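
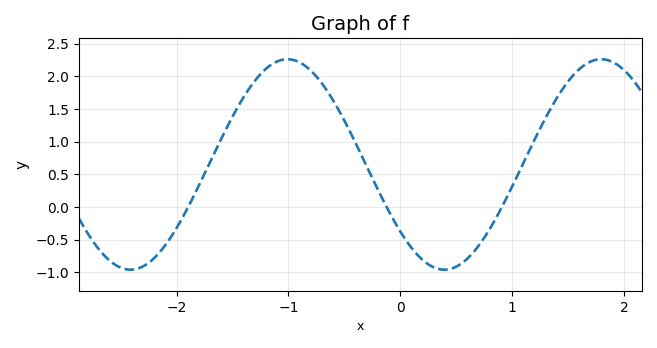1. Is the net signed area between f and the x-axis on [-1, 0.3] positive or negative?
positive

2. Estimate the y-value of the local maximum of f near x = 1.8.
2.25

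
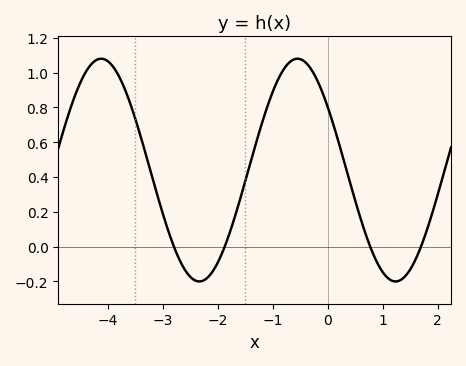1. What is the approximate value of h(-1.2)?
0.707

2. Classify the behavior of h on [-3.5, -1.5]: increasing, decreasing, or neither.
neither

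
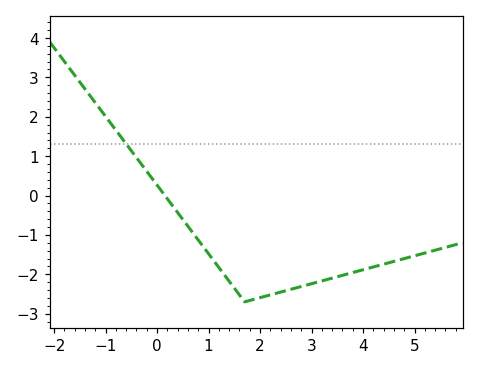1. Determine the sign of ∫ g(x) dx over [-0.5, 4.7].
negative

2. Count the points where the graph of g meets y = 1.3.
1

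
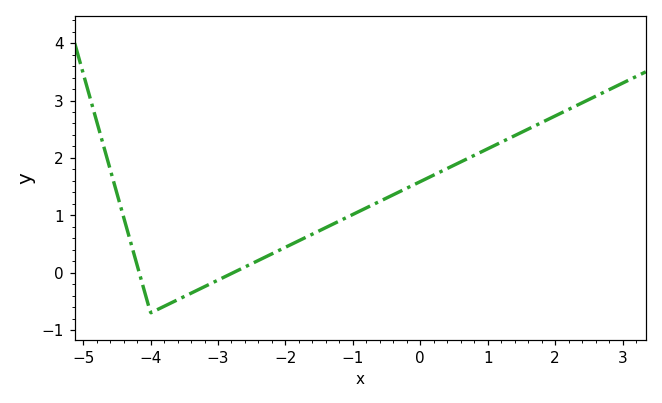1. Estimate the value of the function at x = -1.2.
0.9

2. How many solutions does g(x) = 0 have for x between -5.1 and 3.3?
2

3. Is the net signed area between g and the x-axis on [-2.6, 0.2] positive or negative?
positive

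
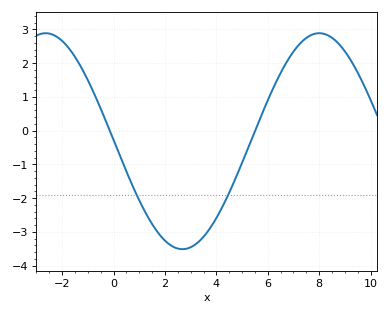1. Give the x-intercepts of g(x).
-0.148, 5.51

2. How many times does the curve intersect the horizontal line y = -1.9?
2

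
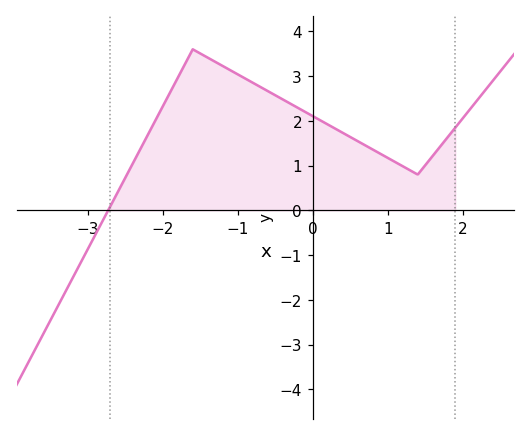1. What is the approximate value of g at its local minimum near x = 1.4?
0.802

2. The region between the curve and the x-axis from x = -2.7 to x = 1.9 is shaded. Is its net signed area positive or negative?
positive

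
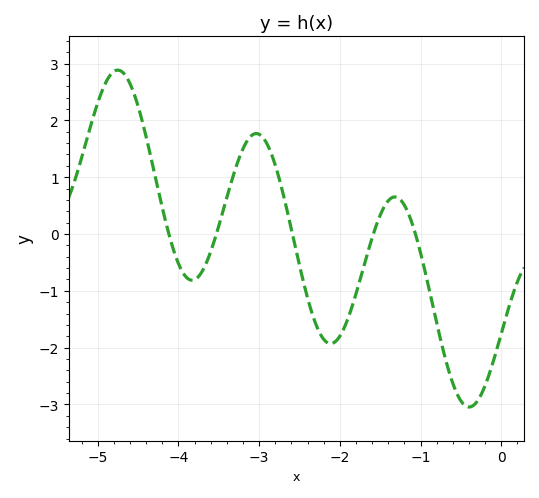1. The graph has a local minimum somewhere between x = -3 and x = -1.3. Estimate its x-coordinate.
-2.1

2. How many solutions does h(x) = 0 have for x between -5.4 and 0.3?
5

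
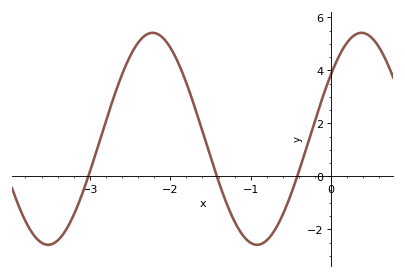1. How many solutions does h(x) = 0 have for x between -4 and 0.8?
3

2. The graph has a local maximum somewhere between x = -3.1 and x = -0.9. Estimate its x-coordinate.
-2.2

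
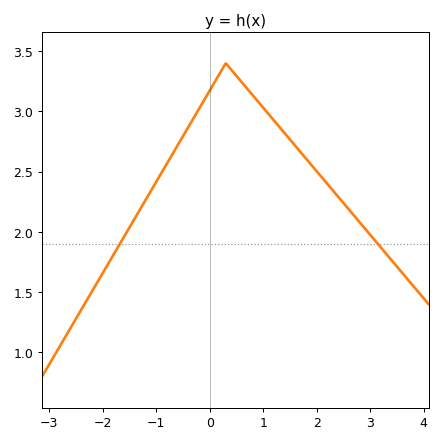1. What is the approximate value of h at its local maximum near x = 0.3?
3.4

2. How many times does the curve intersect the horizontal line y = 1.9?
2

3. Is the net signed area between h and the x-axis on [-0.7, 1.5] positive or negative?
positive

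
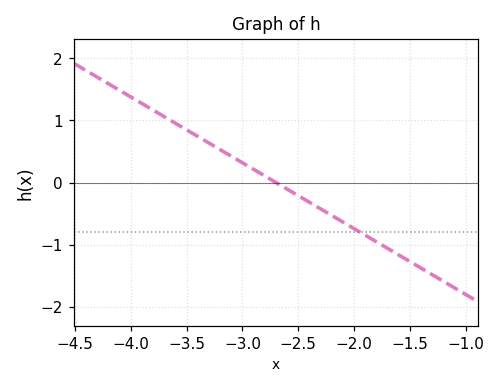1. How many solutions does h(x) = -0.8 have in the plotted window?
1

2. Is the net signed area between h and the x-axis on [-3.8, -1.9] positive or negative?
positive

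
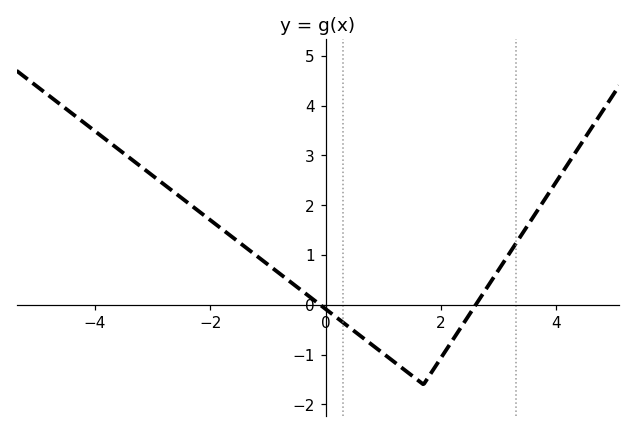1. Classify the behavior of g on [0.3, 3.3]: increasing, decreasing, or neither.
neither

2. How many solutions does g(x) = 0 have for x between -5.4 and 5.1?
2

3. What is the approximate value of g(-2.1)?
1.8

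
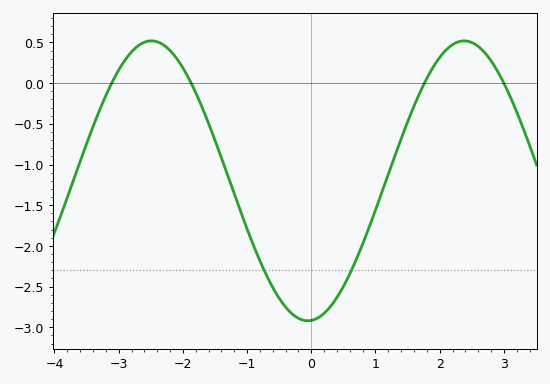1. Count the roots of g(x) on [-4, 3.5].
4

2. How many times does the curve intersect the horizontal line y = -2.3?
2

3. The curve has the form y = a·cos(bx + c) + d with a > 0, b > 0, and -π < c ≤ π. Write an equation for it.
y = 1.72cos(1.3x - 3.1) - 1.2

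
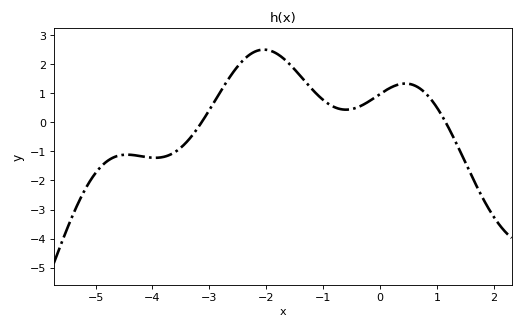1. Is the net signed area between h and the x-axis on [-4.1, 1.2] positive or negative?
positive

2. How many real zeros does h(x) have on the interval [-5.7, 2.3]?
2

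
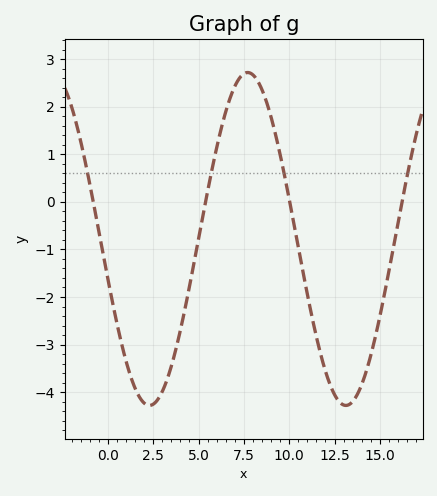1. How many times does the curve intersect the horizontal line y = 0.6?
4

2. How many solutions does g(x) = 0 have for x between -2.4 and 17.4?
4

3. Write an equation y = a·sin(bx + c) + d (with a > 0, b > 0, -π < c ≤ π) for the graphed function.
y = 3.5sin(0.58x - 2.9) - 0.78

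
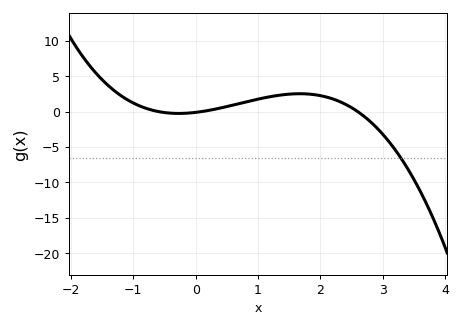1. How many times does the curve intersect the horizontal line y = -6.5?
1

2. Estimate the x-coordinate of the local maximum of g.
1.7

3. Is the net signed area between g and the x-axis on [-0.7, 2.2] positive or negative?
positive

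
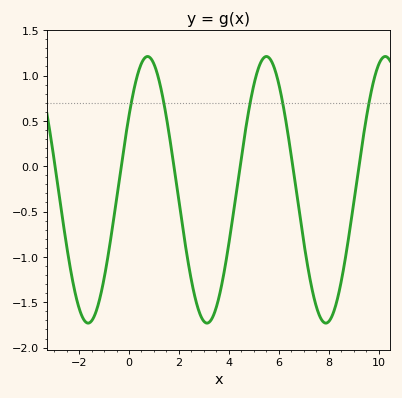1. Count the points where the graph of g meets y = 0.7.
5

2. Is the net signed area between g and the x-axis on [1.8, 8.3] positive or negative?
negative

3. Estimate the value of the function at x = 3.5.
-1.55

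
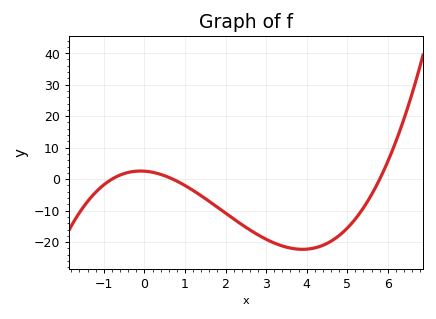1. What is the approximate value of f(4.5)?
-20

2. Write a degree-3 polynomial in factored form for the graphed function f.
y = 0.78(x + 0.8)(x - 0.7)(x - 5.8)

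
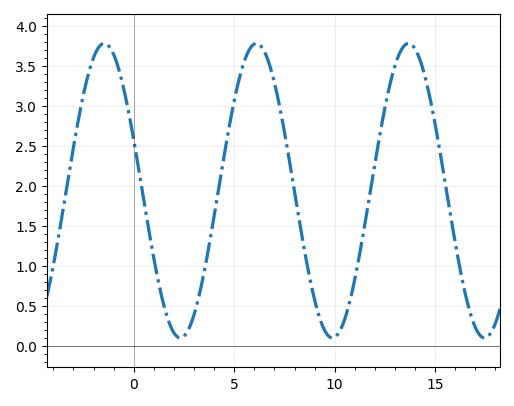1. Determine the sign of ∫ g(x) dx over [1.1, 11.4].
positive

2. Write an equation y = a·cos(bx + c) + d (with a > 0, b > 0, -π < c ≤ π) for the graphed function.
y = 1.84cos(0.83x + 1.2) + 1.94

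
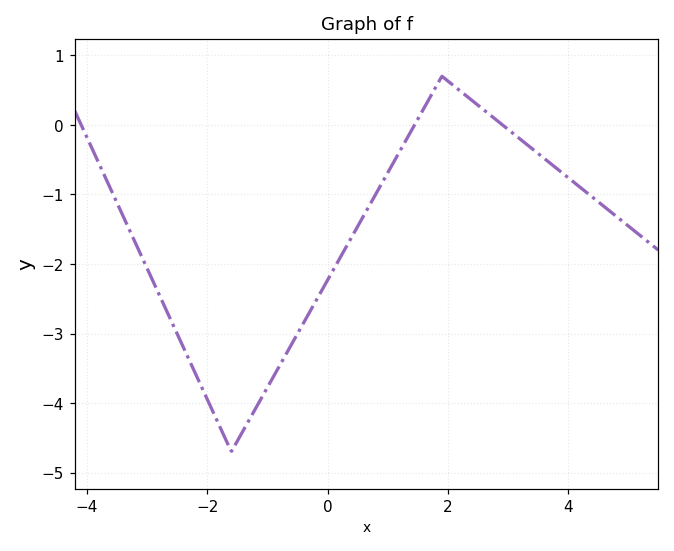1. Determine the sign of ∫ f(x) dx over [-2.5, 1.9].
negative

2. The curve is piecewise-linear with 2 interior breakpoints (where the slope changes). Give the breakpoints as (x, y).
(-1.6, -4.7); (1.9, 0.7)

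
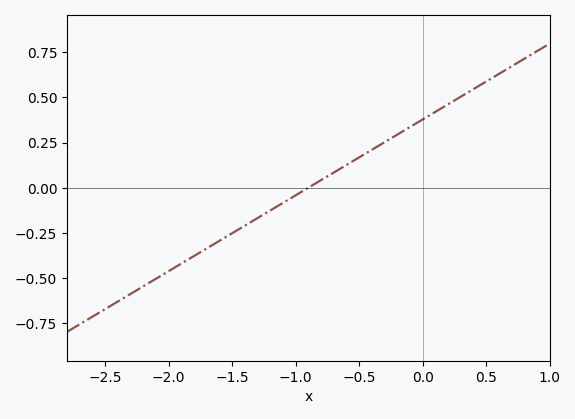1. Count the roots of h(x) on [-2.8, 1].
1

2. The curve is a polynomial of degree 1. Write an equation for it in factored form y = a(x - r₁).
y = 0.42(x + 0.9)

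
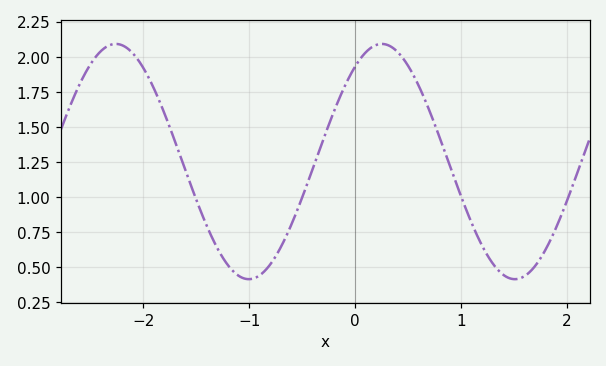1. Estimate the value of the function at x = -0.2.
1.61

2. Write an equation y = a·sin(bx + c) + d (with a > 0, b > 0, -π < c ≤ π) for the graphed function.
y = 0.84sin(2.5x + 0.942) + 1.25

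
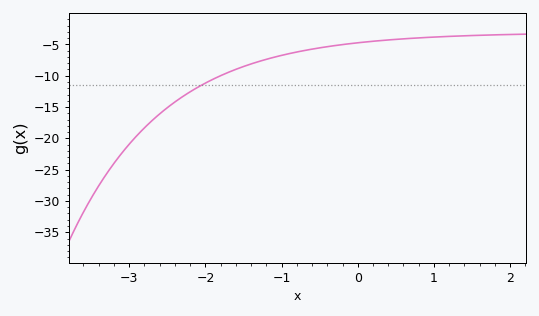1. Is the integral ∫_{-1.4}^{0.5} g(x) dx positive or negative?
negative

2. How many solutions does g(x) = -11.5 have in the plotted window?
1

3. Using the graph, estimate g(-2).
-11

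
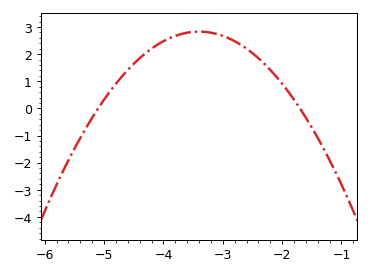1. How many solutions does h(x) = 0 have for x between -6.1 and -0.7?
2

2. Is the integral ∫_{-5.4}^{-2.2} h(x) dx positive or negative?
positive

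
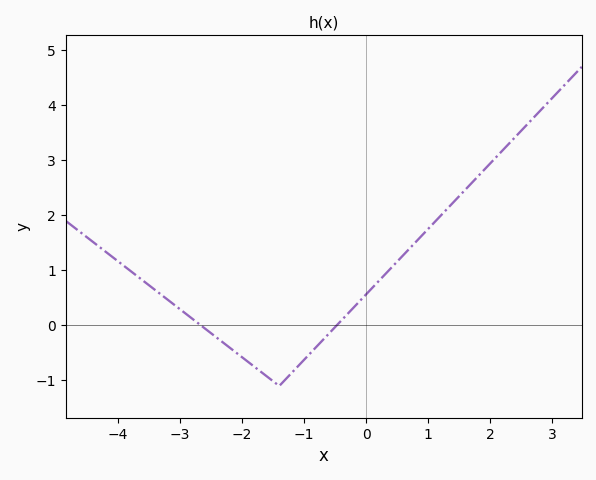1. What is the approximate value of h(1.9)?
2.82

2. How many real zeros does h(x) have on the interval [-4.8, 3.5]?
2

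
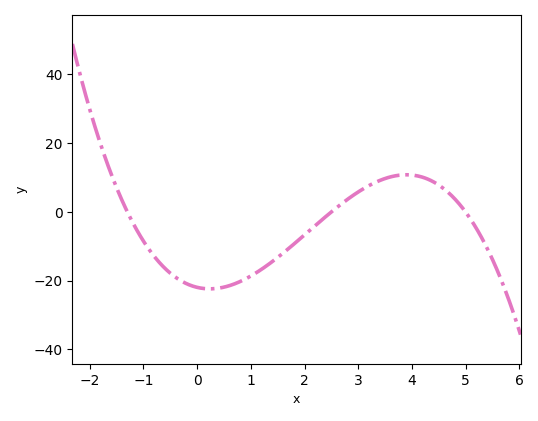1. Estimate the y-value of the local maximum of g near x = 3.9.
10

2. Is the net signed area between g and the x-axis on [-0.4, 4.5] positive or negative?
negative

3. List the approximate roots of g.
-1.4, 2.4, 5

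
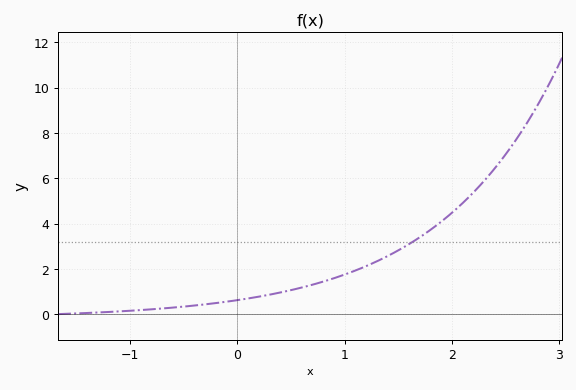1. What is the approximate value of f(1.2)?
2.12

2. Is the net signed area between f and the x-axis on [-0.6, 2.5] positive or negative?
positive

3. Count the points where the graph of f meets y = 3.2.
1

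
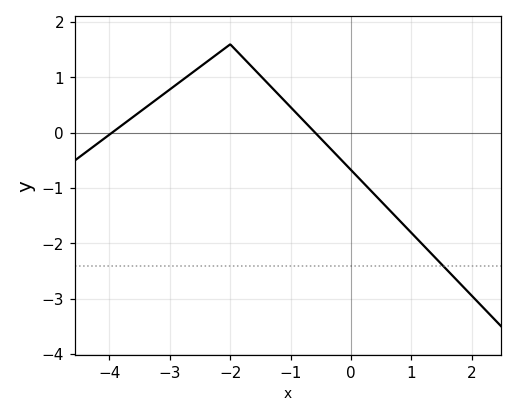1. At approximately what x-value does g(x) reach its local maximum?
-2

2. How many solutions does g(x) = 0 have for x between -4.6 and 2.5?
2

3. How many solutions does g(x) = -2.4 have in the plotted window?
1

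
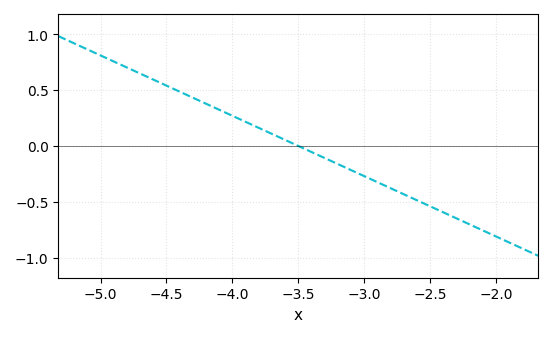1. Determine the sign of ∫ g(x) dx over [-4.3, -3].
positive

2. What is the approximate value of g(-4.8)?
0.7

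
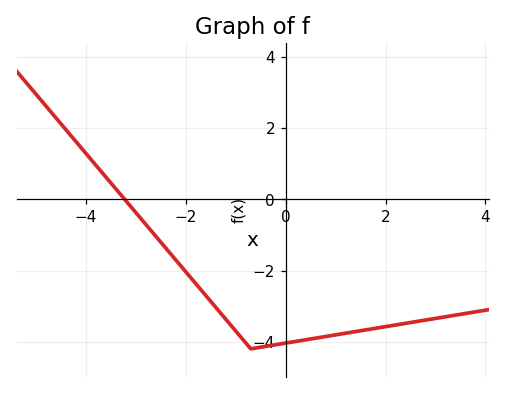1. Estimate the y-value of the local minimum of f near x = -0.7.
-4.2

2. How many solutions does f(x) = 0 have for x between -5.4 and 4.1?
1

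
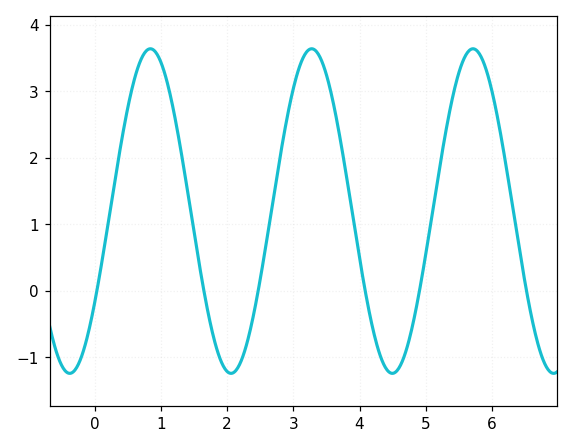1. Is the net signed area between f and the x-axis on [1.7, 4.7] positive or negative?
positive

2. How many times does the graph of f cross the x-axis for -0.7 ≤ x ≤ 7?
6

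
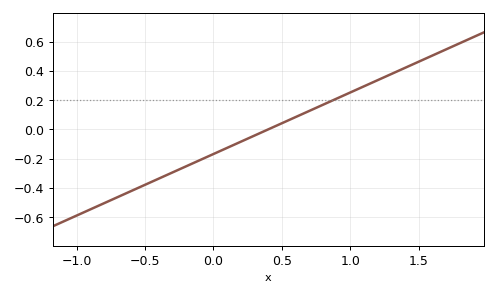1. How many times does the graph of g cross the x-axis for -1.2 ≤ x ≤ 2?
1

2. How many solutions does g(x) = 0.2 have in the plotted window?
1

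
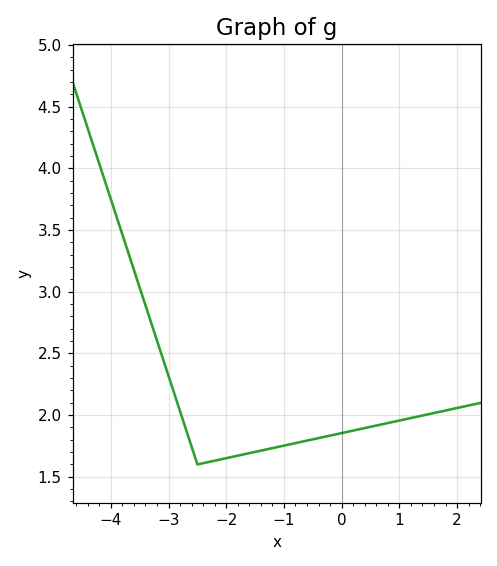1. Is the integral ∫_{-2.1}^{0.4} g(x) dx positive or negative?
positive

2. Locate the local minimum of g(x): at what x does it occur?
-2.5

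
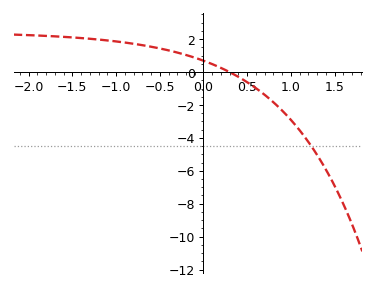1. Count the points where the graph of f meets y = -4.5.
1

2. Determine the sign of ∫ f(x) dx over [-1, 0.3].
positive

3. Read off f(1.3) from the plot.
-5.03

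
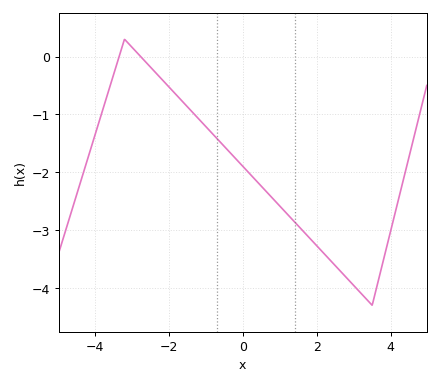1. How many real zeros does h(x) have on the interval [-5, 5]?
2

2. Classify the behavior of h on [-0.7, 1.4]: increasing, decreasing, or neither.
decreasing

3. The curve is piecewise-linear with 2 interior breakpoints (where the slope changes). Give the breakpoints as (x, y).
(-3.2, 0.3); (3.5, -4.3)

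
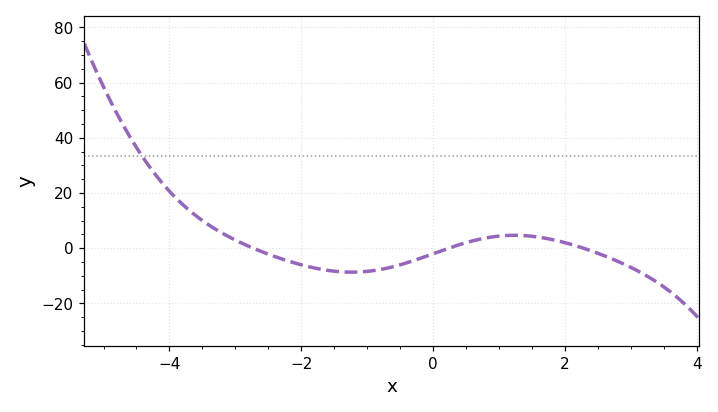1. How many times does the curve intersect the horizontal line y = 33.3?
1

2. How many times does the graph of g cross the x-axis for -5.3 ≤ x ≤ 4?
3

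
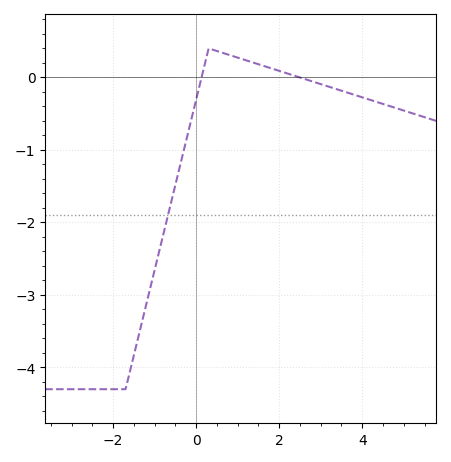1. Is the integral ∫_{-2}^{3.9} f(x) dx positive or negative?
negative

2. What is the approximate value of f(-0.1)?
-0.5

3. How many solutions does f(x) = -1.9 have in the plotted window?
1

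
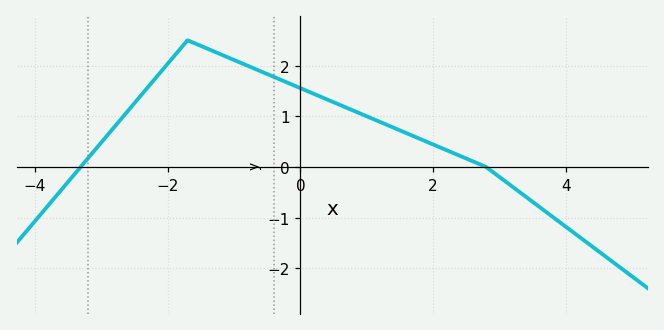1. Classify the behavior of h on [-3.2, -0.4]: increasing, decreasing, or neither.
neither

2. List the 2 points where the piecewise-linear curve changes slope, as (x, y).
(-1.7, 2.5); (2.8, 0)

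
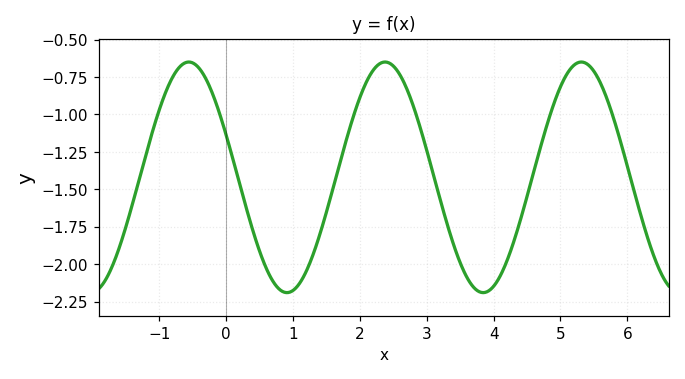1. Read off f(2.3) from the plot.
-0.66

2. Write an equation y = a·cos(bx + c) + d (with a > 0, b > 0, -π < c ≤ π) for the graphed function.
y = 0.77cos(2.14x + 1.2) - 1.42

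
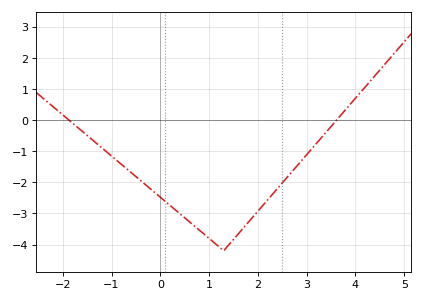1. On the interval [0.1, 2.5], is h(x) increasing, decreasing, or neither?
neither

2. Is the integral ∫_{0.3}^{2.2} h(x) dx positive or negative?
negative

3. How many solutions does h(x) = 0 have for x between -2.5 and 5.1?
2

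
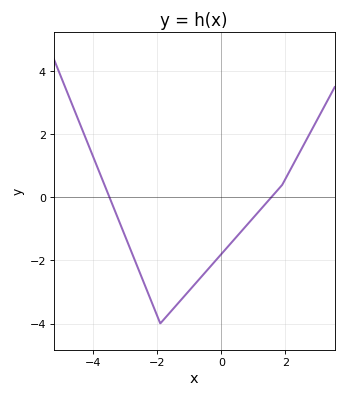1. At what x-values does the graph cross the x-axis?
-3.48, 1.55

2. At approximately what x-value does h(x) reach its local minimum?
-1.9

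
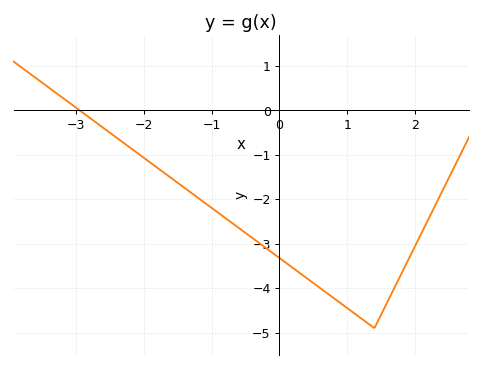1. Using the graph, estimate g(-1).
-2.19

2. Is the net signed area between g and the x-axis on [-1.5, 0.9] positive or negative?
negative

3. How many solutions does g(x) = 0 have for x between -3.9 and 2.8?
1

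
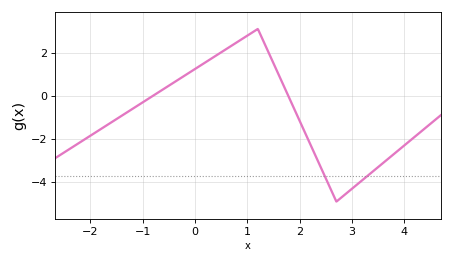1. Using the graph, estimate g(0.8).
2.48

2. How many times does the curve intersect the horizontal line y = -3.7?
2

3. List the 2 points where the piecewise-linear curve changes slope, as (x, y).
(1.2, 3.1); (2.7, -4.9)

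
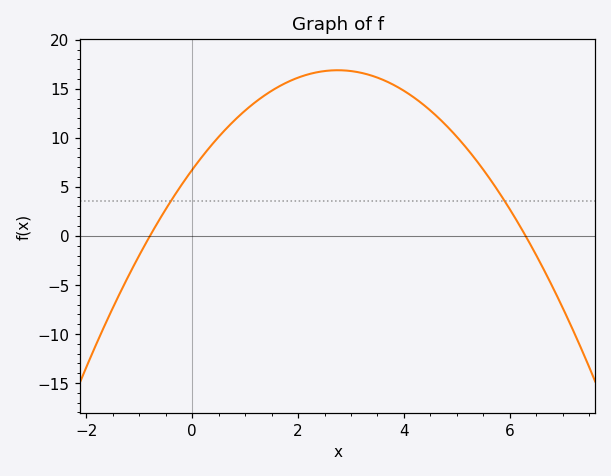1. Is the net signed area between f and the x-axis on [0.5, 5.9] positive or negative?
positive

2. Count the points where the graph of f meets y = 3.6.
2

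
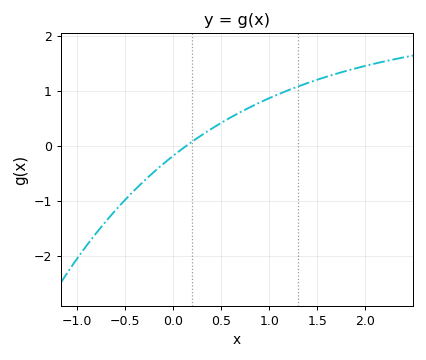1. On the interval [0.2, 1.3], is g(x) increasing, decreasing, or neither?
increasing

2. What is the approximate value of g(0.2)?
0.1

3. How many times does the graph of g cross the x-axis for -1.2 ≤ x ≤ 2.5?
1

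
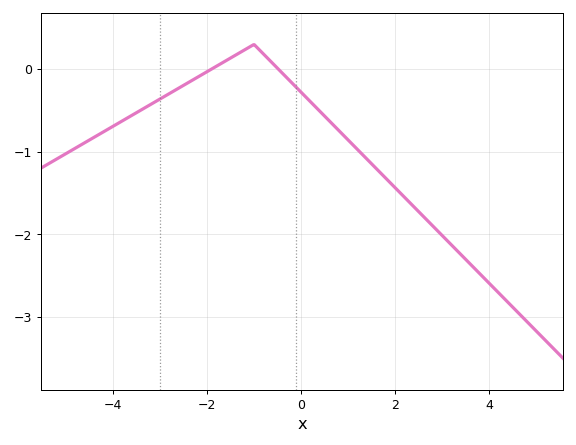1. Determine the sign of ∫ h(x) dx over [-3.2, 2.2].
negative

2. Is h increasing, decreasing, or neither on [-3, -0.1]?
neither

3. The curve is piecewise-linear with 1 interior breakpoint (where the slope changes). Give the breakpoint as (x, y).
(-1, 0.3)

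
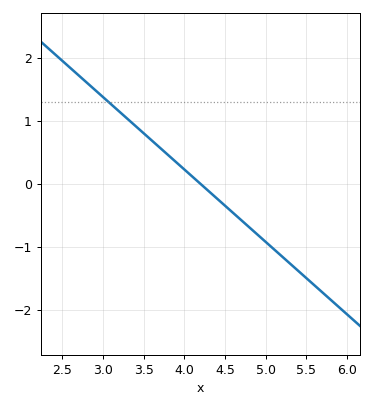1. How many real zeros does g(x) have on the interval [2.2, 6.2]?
1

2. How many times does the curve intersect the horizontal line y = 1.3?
1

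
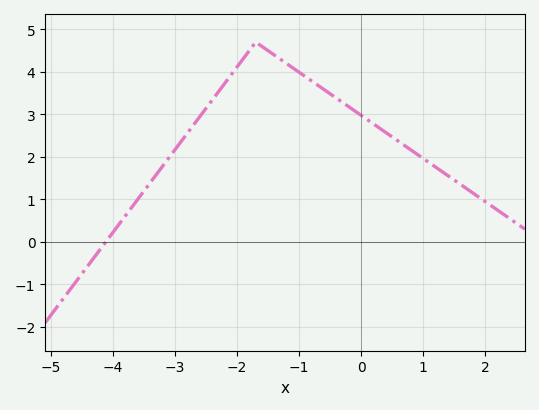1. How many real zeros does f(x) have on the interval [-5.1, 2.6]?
1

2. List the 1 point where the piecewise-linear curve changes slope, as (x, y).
(-1.7, 4.7)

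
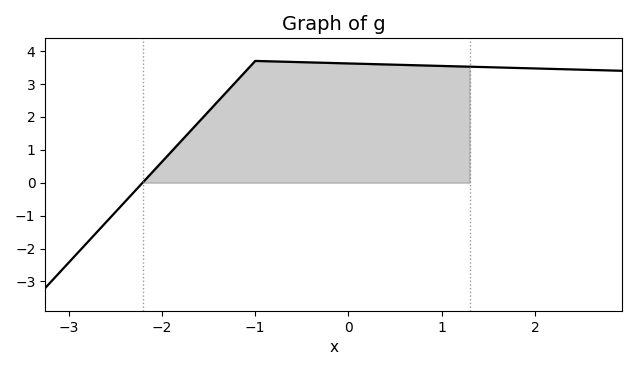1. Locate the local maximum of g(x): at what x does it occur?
-1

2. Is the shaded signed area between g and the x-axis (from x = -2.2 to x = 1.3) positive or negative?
positive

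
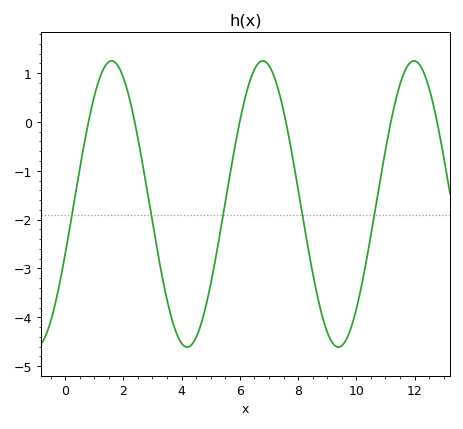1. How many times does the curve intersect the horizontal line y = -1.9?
5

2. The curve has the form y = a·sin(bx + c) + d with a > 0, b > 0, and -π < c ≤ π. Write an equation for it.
y = 2.93sin(1.21x - 0.36) - 1.68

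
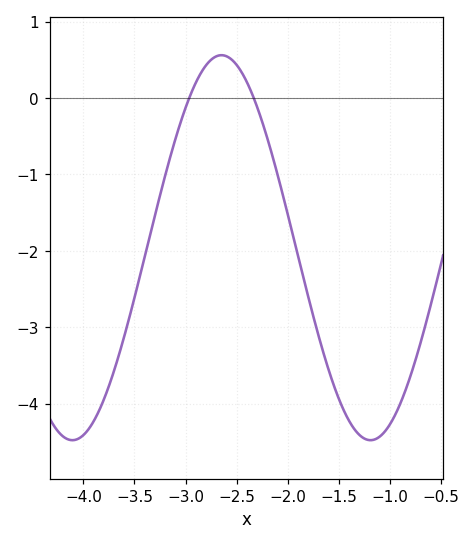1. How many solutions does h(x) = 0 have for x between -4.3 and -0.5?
2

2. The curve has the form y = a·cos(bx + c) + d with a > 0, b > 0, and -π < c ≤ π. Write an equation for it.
y = 2.52cos(2.1x - 0.59) - 1.96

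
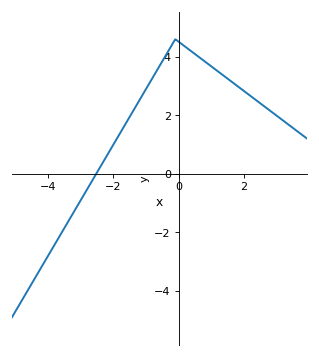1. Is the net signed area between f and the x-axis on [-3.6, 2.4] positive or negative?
positive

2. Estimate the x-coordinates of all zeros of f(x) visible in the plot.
-2.52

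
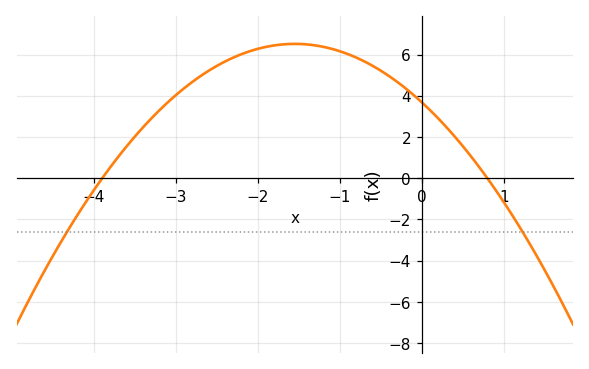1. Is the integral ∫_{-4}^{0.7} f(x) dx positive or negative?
positive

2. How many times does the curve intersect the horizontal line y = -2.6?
2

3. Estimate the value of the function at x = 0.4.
2.03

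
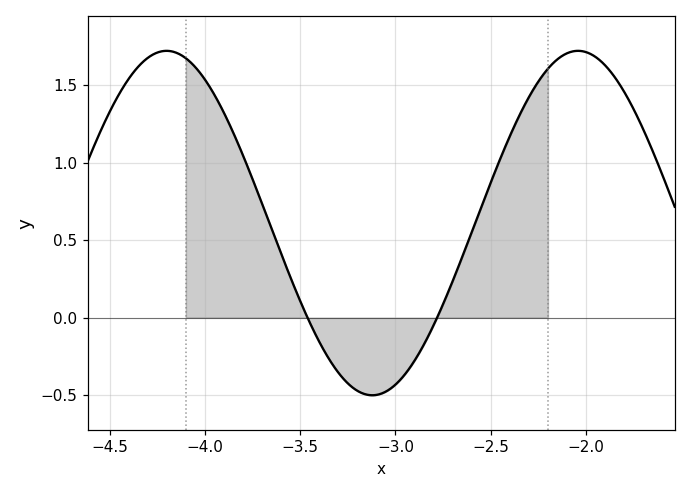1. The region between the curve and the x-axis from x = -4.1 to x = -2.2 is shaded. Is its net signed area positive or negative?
positive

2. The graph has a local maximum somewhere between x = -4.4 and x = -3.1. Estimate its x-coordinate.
-4.2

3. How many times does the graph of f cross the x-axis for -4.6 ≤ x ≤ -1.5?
2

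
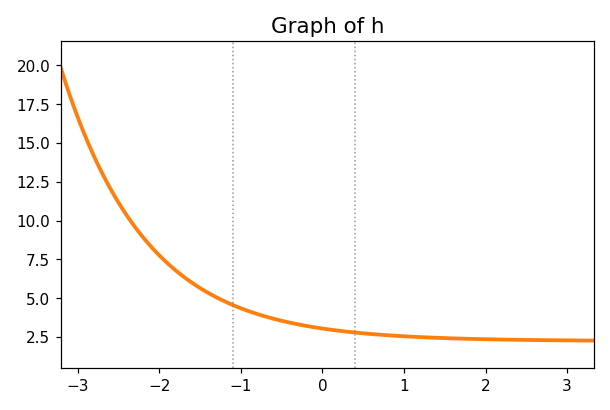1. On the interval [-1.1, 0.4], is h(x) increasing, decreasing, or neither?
decreasing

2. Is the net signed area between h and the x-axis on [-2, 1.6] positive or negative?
positive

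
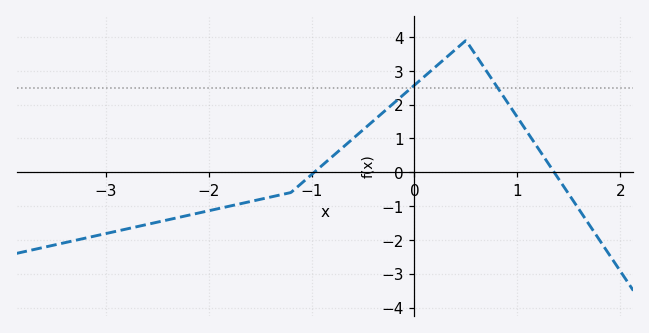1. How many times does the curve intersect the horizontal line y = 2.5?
2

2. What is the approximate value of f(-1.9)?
-1.07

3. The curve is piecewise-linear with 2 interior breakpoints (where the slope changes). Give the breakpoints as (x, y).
(-1.2, -0.6); (0.5, 3.9)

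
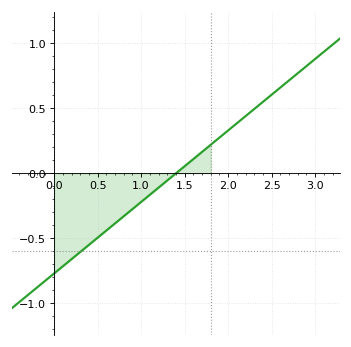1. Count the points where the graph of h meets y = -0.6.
1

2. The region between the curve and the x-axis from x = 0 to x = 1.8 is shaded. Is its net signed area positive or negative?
negative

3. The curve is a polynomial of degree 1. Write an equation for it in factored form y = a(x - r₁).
y = 0.55(x - 1.4)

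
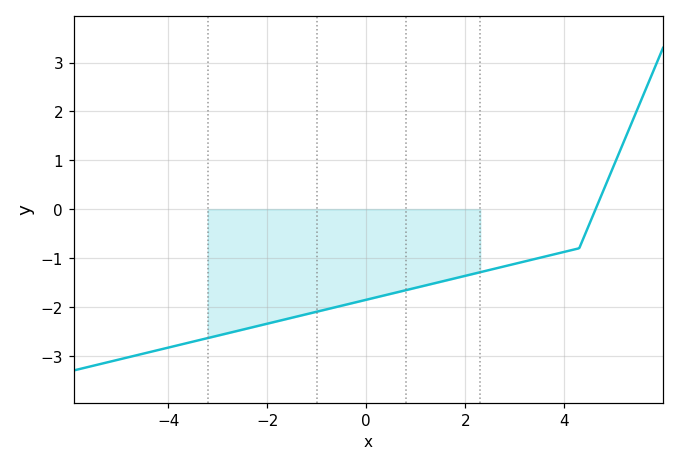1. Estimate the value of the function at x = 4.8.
0.4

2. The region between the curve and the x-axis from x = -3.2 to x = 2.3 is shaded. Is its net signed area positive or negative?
negative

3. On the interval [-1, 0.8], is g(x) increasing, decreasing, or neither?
increasing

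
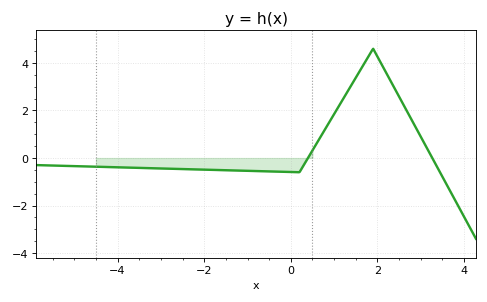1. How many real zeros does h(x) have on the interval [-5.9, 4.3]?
2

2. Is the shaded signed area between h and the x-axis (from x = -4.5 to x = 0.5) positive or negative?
negative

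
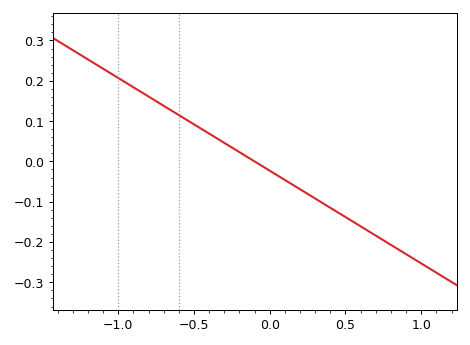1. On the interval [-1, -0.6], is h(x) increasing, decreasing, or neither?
decreasing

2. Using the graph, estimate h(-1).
0.207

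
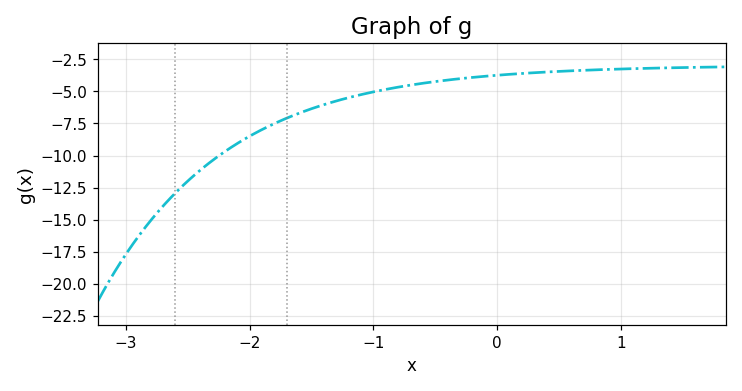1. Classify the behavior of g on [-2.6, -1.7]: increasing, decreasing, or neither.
increasing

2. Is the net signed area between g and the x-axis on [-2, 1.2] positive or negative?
negative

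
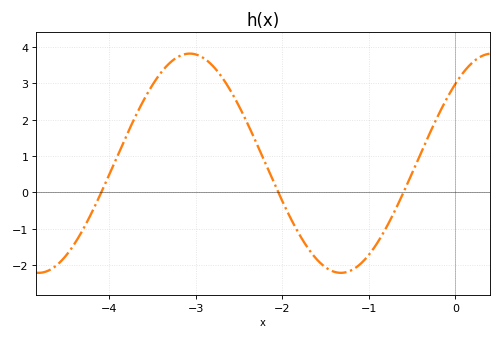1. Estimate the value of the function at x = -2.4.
1.9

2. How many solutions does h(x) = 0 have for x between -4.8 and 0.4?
3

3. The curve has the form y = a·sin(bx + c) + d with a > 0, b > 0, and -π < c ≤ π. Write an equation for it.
y = 3.02sin(1.8x + 0.81) + 0.8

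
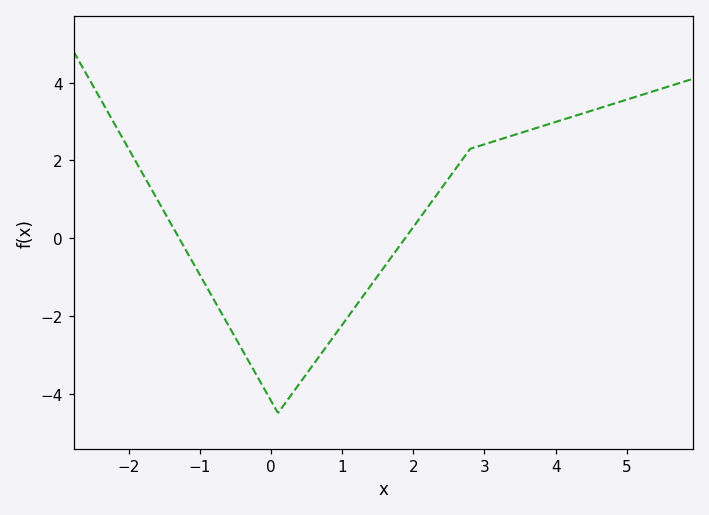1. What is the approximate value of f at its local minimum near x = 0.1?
-4.4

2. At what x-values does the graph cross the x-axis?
-1.2, 1.8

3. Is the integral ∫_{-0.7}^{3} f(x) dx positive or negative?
negative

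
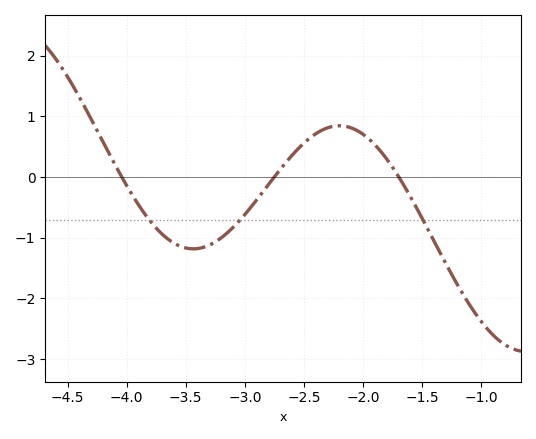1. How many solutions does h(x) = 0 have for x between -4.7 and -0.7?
3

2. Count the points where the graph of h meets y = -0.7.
3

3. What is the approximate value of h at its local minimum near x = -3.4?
-1.2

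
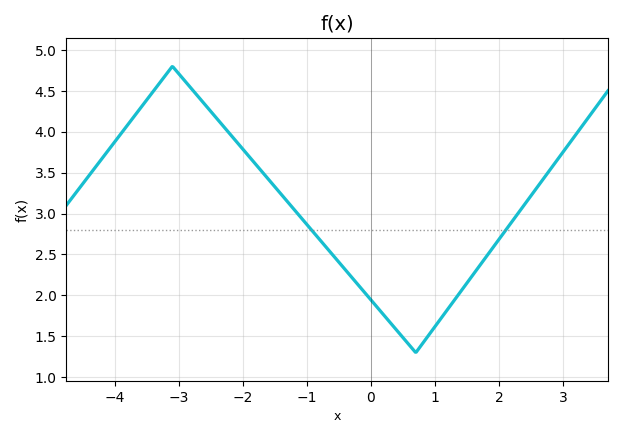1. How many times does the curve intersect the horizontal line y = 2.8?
2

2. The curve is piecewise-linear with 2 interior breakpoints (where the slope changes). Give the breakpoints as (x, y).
(-3.1, 4.8); (0.7, 1.3)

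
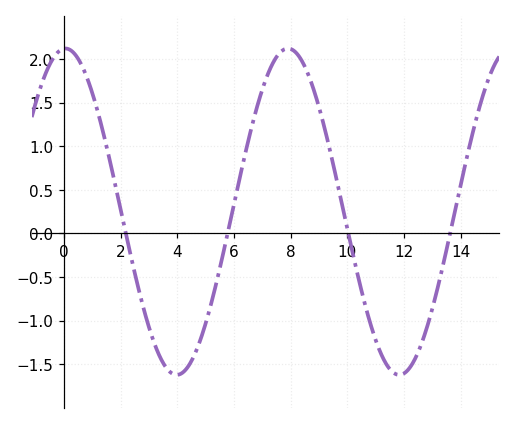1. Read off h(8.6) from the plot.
1.84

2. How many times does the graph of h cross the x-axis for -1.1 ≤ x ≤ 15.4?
4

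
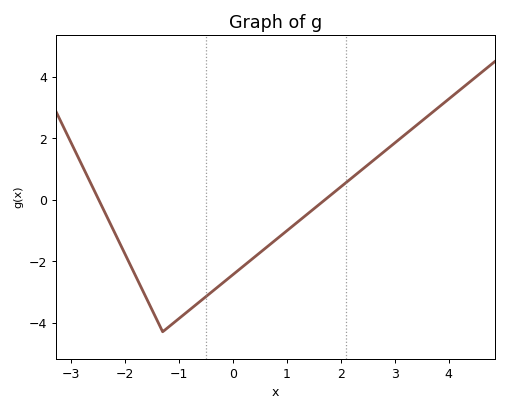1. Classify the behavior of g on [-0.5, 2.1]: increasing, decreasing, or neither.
increasing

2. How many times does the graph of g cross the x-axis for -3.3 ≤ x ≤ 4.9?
2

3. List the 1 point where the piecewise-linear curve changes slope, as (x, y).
(-1.3, -4.3)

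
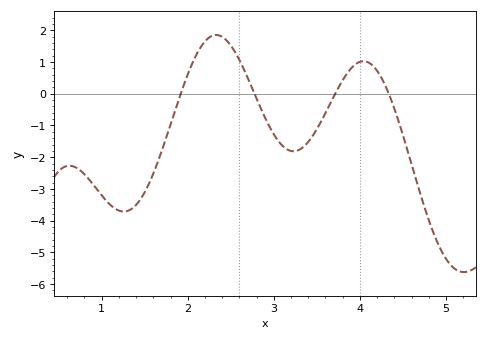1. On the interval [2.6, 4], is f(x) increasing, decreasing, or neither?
neither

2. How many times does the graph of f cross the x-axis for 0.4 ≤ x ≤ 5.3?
4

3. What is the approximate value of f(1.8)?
-0.969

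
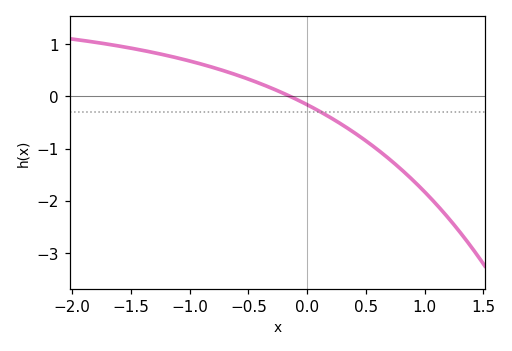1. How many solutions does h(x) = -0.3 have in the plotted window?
1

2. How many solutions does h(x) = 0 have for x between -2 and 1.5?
1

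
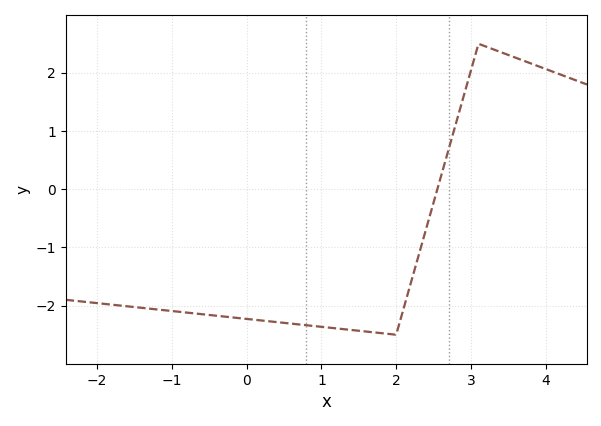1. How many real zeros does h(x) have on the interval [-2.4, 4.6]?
1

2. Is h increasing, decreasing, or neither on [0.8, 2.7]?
neither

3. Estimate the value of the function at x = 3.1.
2.5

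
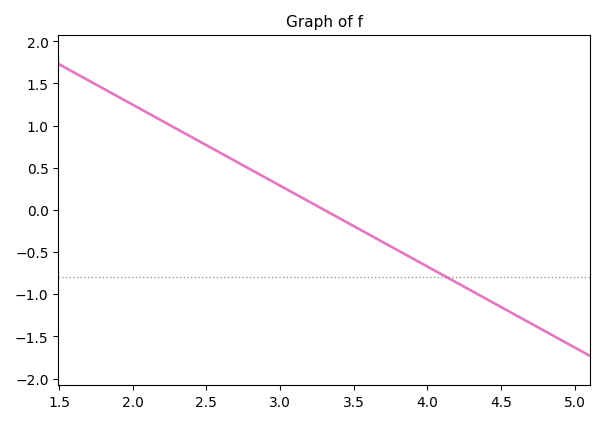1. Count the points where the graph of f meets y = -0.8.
1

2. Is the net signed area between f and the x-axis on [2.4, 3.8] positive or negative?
positive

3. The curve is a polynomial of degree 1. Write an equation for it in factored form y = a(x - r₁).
y = -0.96(x - 3.3)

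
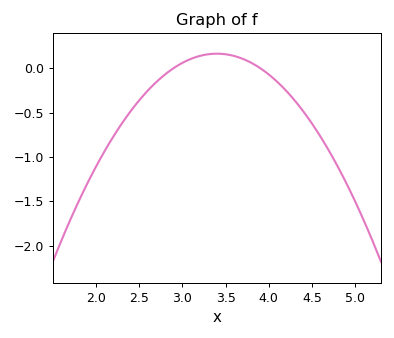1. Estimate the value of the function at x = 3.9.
0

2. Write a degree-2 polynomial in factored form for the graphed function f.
y = -0.65(x - 2.9)(x - 3.9)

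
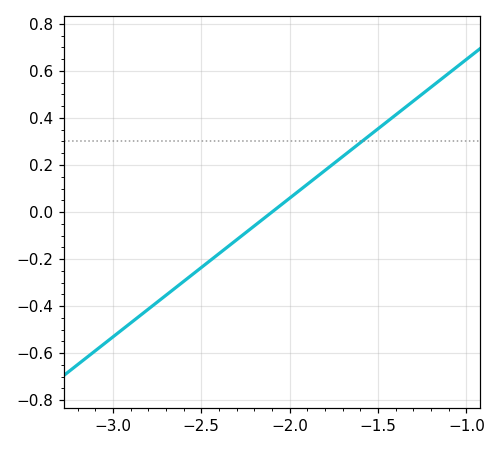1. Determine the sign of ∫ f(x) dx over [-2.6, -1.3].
positive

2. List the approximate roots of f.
-2.1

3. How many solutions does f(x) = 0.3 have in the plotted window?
1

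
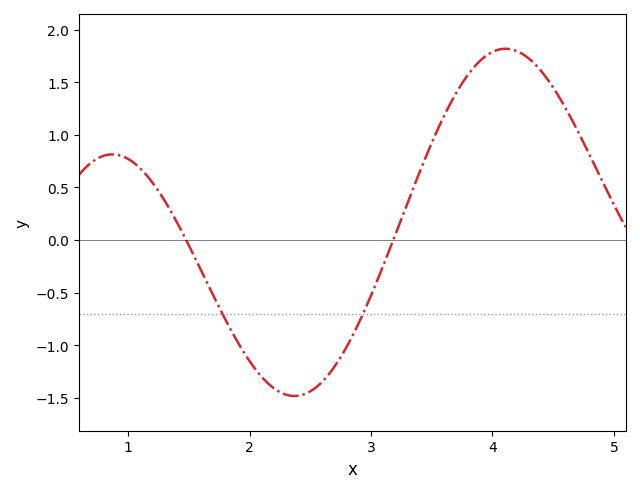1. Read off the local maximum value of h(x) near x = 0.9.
0.8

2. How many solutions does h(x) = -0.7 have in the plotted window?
2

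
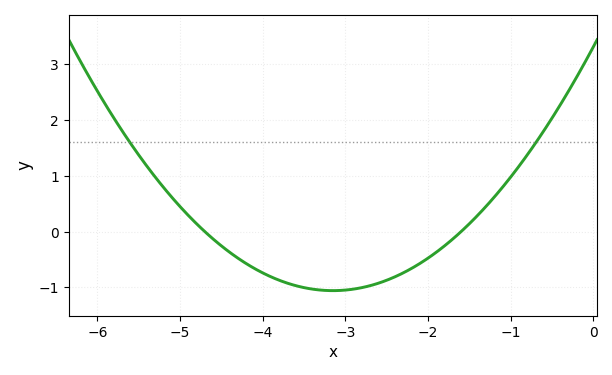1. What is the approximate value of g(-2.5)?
-0.871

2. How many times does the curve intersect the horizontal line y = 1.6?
2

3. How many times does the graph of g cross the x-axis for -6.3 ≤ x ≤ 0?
2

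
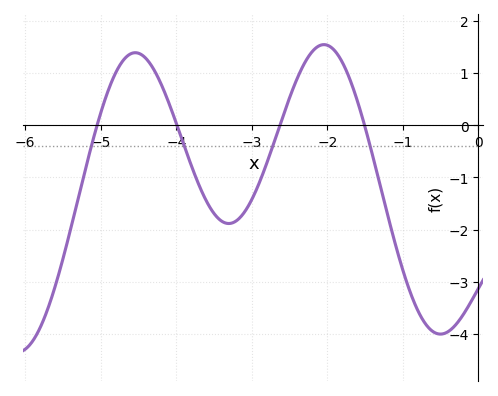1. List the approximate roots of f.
-5, -4, -2.6, -1.5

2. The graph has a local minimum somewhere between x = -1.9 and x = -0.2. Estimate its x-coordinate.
-0.5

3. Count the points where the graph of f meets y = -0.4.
4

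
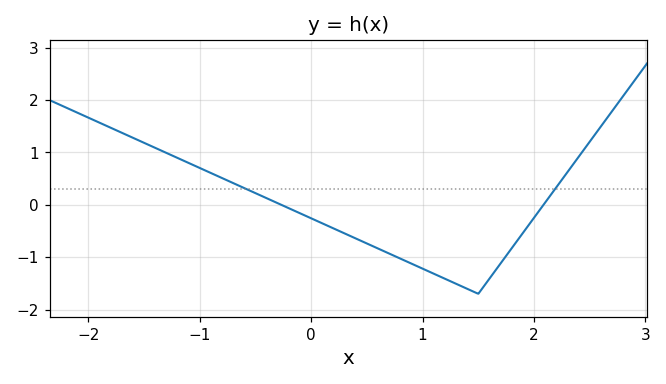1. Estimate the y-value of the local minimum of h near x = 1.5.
-1.7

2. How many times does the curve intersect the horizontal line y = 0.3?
2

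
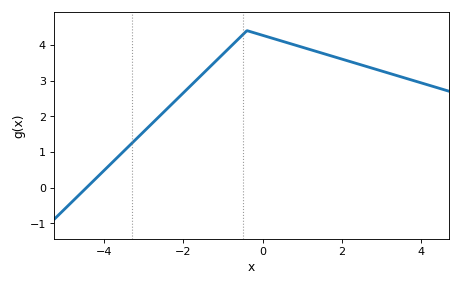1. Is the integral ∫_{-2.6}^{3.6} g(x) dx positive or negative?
positive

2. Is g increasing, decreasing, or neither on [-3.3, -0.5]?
increasing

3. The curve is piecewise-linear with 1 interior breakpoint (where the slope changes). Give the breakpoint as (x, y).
(-0.4, 4.4)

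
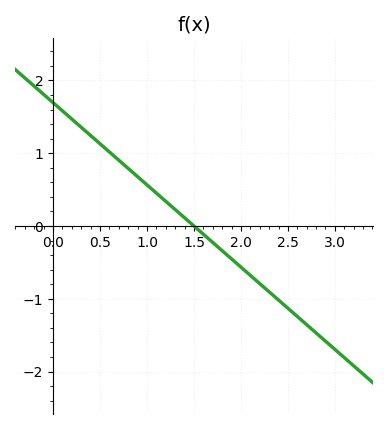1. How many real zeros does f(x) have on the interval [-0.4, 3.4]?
1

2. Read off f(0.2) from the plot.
1.5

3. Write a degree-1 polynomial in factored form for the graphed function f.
y = -1.13(x - 1.5)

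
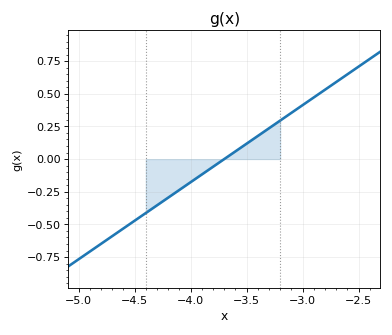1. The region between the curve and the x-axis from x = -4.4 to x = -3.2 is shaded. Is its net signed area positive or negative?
negative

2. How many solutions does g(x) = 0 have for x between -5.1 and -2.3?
1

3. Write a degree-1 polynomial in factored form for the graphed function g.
y = 0.59(x + 3.7)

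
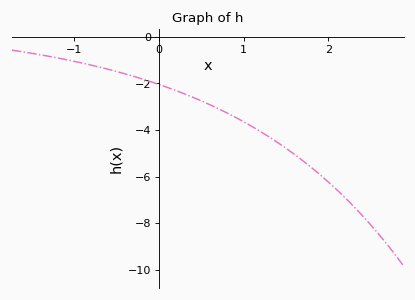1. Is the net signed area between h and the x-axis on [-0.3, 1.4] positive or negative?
negative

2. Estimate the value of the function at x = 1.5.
-4.78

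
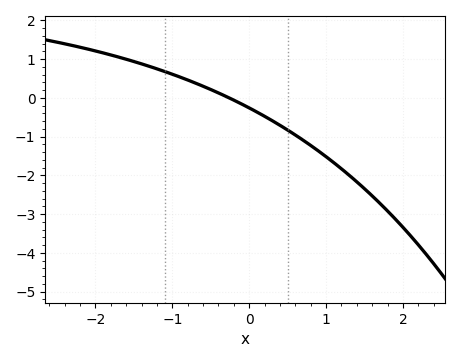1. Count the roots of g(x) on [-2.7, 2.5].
1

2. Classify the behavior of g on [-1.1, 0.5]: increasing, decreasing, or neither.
decreasing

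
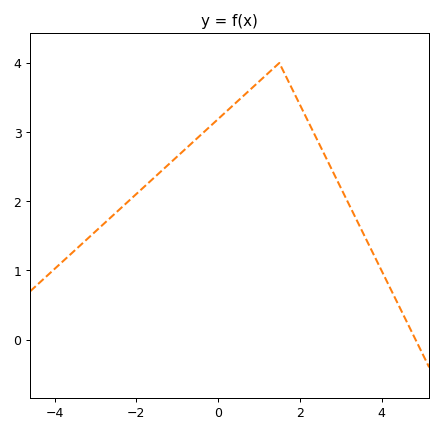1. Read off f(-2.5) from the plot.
1.8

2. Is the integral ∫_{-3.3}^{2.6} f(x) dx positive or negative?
positive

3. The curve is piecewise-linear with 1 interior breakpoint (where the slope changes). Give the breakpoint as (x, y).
(1.5, 4)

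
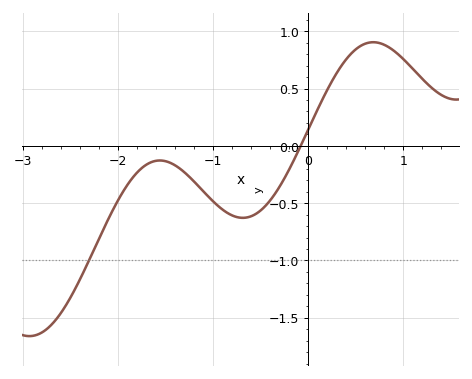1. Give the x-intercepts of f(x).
-0.077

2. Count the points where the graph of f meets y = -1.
1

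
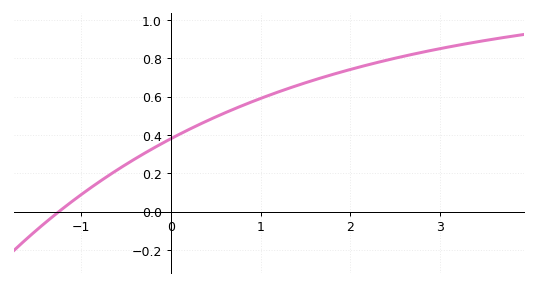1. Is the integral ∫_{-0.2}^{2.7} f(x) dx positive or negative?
positive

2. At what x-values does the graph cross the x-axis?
-1.2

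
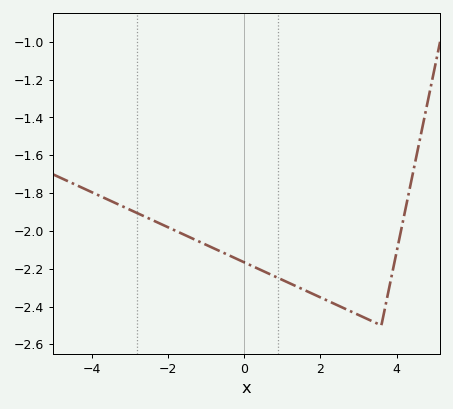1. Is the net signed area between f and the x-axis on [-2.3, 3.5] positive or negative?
negative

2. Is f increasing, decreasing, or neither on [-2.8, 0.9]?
decreasing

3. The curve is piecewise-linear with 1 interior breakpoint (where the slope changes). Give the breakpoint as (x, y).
(3.6, -2.5)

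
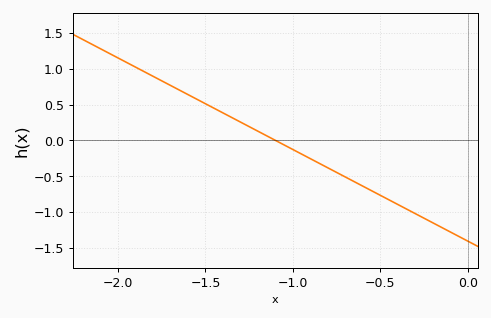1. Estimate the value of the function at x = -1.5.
0.5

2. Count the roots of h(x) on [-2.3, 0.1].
1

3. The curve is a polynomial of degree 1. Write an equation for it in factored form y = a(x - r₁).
y = -1.28(x + 1.1)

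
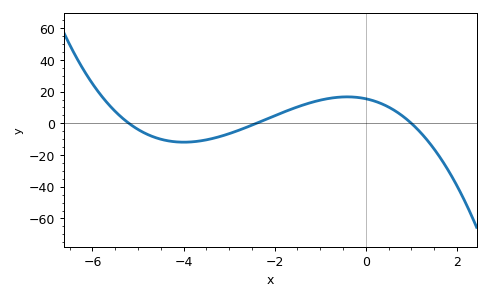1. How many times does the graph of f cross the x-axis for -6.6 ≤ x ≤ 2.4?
3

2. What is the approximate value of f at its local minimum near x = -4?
-11.9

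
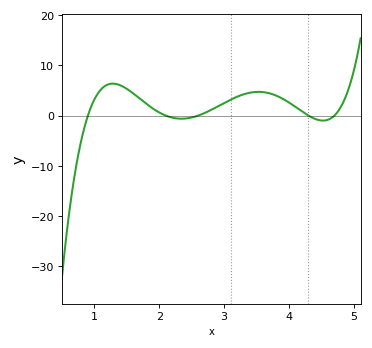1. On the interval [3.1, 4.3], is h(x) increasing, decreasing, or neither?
neither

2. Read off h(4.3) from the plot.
0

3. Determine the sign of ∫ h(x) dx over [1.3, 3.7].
positive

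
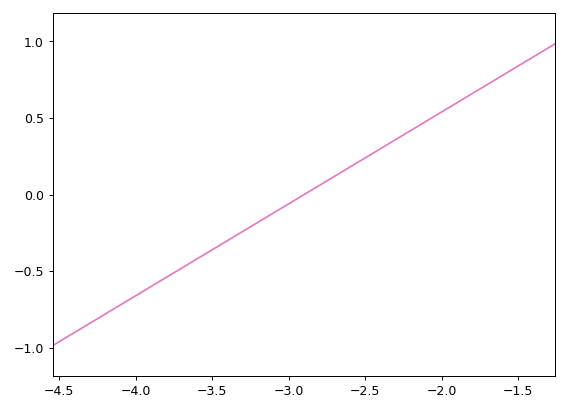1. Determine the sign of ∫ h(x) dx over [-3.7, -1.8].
positive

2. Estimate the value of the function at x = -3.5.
-0.36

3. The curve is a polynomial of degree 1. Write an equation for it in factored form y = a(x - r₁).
y = 0.6(x + 2.9)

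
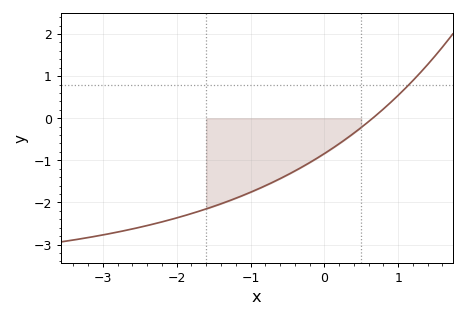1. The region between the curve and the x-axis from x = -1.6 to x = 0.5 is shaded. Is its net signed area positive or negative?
negative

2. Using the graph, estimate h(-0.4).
-1.3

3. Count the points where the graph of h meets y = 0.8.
1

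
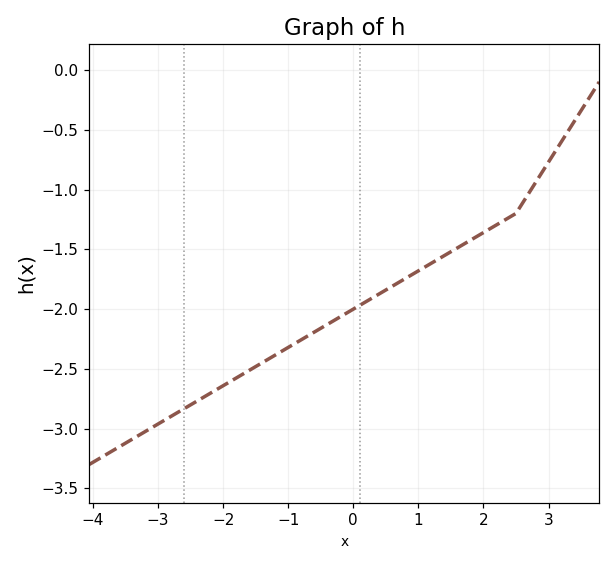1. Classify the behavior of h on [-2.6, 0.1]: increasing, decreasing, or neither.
increasing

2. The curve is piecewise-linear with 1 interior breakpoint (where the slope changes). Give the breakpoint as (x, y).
(2.5, -1.2)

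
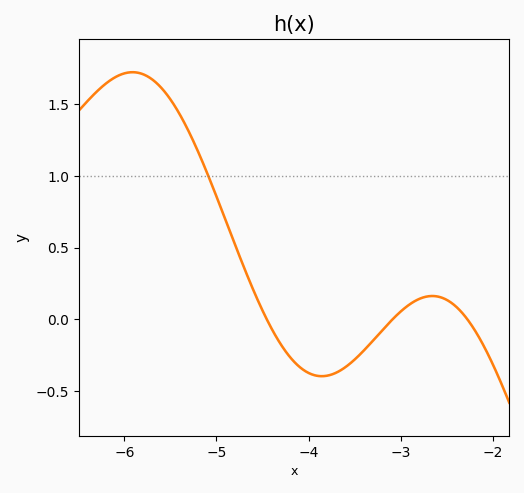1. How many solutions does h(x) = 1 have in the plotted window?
1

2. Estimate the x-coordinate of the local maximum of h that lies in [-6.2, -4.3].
-5.91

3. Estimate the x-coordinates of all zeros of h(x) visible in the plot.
-4.45, -3.09, -2.27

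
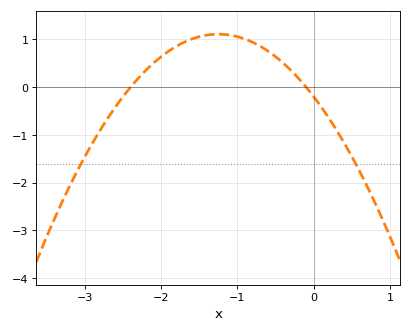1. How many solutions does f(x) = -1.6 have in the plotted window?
2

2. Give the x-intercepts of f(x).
-2.4, -0.1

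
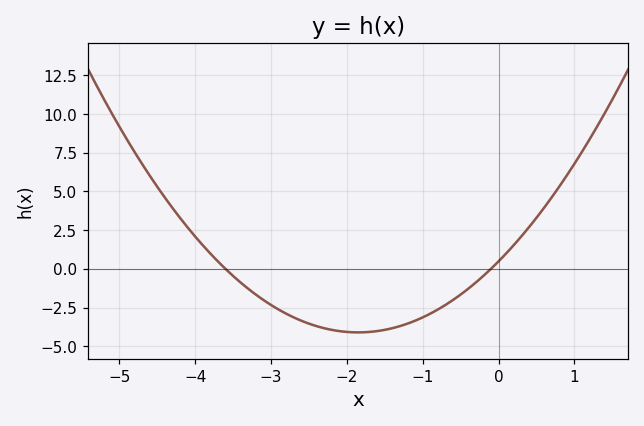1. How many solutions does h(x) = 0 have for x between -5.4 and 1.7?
2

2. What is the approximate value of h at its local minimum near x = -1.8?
-4.1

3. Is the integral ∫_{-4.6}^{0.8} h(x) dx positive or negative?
negative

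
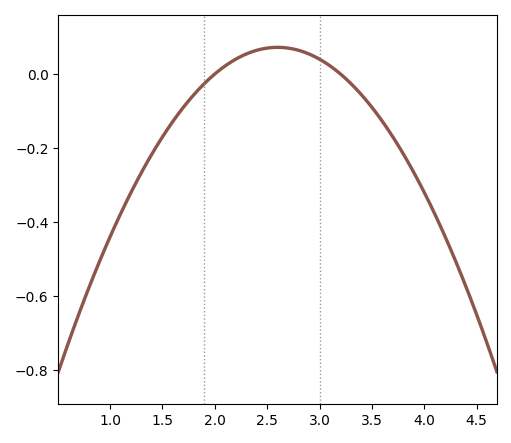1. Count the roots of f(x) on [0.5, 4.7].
2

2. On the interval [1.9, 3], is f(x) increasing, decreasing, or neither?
neither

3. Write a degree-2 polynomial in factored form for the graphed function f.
y = -0.2(x - 2)(x - 3.2)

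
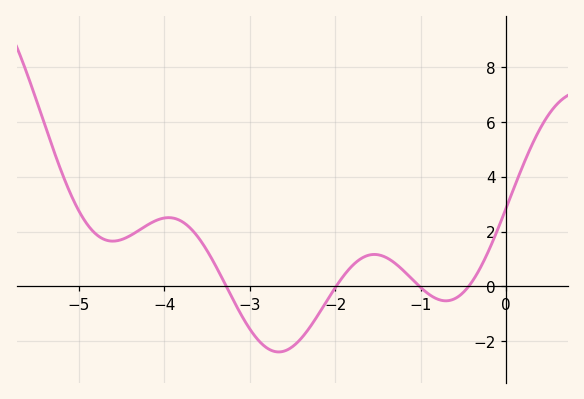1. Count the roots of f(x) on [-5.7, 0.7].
4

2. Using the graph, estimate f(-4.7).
1.71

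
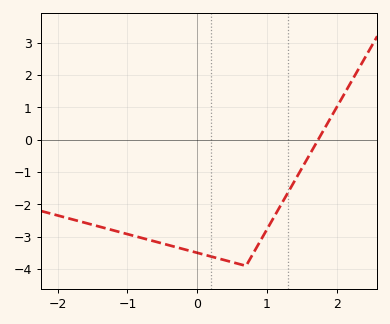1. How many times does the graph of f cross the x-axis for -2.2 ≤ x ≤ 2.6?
1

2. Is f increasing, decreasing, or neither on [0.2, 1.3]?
neither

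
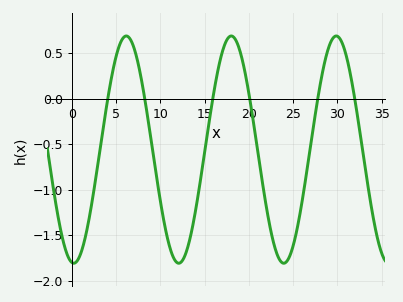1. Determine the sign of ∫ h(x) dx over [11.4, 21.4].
negative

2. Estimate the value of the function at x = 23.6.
-1.8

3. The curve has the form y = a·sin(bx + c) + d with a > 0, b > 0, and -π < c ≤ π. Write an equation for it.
y = 1.25sin(0.53x - 1.7) - 0.56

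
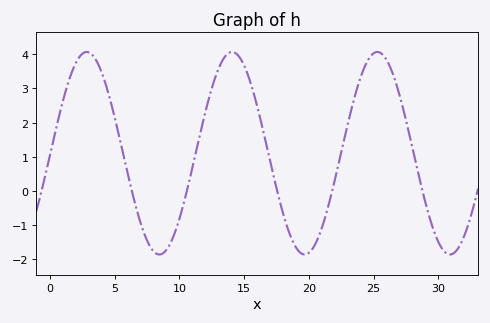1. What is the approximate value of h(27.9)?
1.4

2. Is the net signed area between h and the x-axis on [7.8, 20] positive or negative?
positive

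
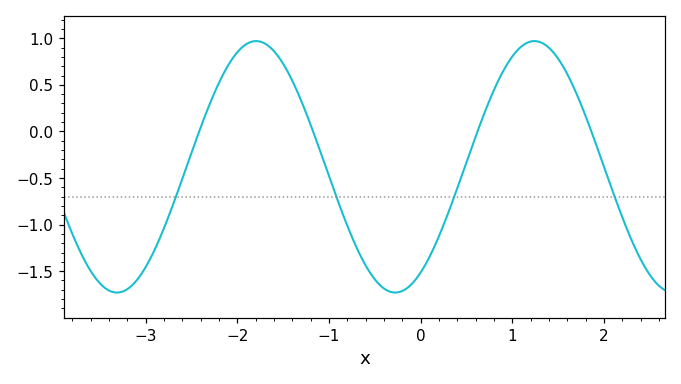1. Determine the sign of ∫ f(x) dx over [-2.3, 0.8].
negative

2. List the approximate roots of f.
-2.4, -1.2, 0.6, 1.9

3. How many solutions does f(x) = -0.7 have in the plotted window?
4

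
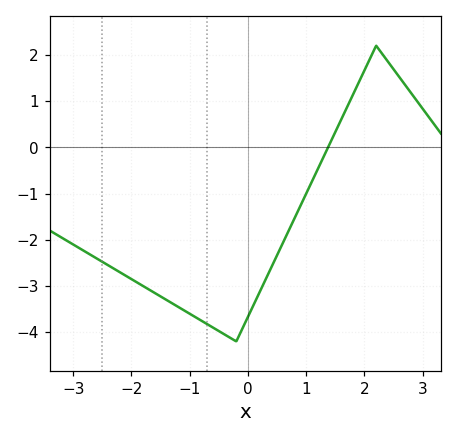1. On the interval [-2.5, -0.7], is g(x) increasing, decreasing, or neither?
decreasing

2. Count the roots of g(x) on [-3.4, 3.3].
1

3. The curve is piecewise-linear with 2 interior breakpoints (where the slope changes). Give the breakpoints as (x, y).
(-0.2, -4.2); (2.2, 2.2)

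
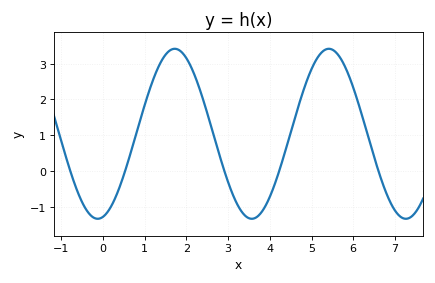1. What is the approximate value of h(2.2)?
2.67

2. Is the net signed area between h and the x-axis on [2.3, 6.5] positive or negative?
positive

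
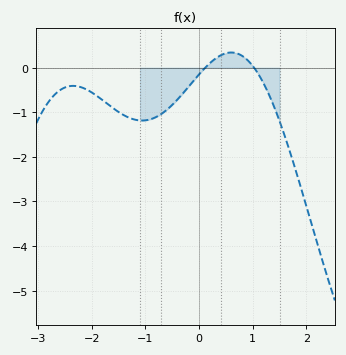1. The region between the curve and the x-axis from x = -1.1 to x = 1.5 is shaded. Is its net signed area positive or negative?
negative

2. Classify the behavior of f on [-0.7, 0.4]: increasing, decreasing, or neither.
increasing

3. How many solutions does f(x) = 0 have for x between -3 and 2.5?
2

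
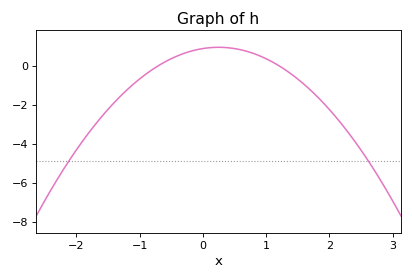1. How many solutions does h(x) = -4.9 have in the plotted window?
2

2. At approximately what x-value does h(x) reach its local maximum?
0.25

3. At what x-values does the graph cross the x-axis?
-0.7, 1.2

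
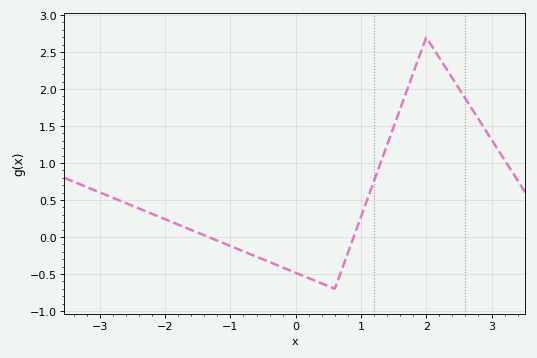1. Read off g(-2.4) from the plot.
0.386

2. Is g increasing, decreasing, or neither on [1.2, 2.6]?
neither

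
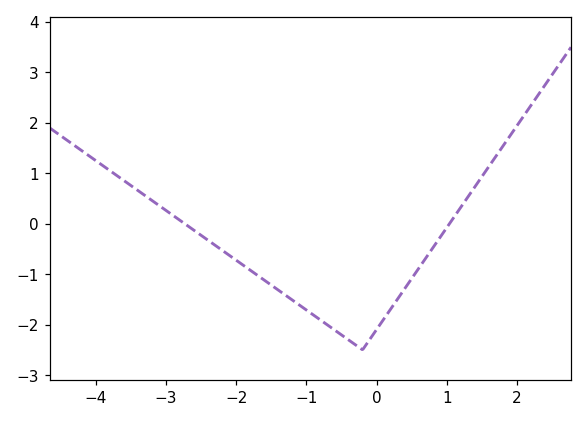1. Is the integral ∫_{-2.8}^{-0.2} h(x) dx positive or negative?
negative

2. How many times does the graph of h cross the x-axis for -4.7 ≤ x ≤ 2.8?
2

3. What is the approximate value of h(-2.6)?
-0.129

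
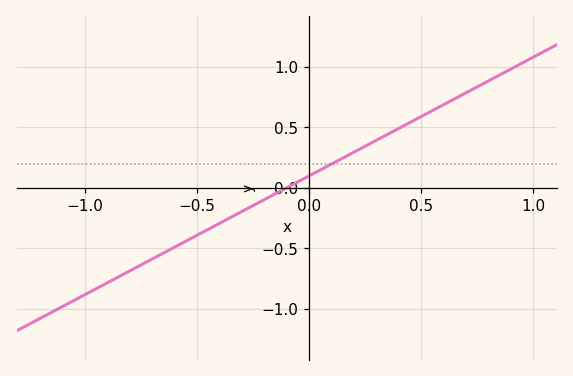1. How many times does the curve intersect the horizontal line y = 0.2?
1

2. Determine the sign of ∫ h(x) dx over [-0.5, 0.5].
positive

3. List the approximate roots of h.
-0.1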